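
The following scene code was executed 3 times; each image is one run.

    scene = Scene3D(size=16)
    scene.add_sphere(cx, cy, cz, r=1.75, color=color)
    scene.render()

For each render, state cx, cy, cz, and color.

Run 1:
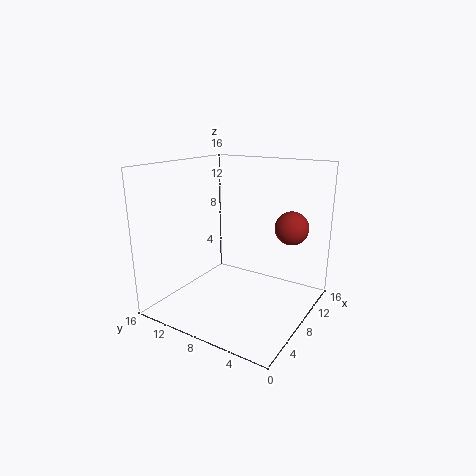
cx = 9.25
cy = 2.25
cz = 9.75
color = 'brown'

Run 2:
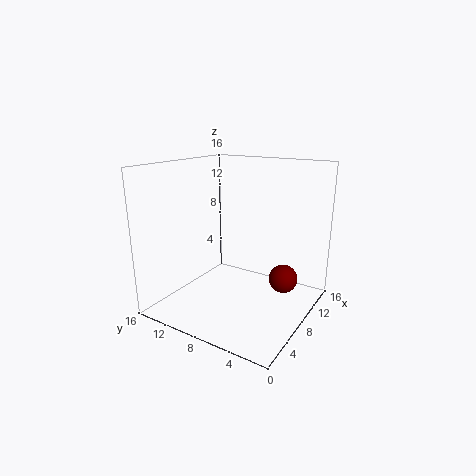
cx = 13
cy = 4.5
cz = 1.75
color = 'maroon'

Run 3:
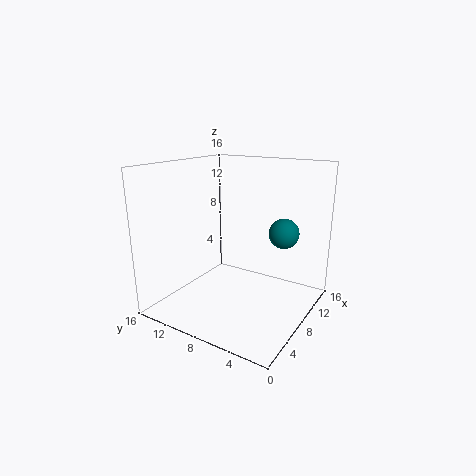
cx = 12
cy = 4.25
cz = 8
color = 'teal'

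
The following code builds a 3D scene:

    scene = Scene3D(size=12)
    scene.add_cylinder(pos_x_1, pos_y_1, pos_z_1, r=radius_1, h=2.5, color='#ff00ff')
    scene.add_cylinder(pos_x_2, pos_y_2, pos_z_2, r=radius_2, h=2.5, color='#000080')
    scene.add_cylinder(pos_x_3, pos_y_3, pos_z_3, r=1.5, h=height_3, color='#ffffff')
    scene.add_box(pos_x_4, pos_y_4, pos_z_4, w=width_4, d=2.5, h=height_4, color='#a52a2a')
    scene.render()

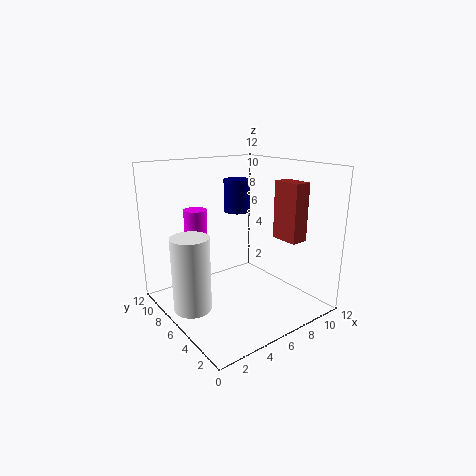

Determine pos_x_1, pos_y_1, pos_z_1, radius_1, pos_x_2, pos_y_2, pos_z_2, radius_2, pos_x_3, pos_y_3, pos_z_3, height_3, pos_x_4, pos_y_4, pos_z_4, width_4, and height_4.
pos_x_1 = 4; pos_y_1 = 9.5; pos_z_1 = 5.5; radius_1 = 1; pos_x_2 = 5.5; pos_y_2 = 5.5; pos_z_2 = 8.5; radius_2 = 1; pos_x_3 = 1.5; pos_y_3 = 6; pos_z_3 = 1; height_3 = 6; pos_x_4 = 9.5; pos_y_4 = 3; pos_z_4 = 5.5; width_4 = 1.5; height_4 = 5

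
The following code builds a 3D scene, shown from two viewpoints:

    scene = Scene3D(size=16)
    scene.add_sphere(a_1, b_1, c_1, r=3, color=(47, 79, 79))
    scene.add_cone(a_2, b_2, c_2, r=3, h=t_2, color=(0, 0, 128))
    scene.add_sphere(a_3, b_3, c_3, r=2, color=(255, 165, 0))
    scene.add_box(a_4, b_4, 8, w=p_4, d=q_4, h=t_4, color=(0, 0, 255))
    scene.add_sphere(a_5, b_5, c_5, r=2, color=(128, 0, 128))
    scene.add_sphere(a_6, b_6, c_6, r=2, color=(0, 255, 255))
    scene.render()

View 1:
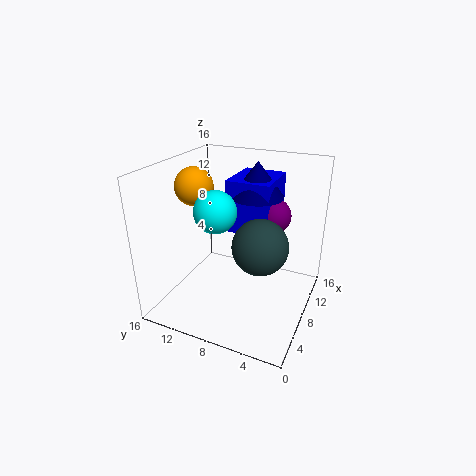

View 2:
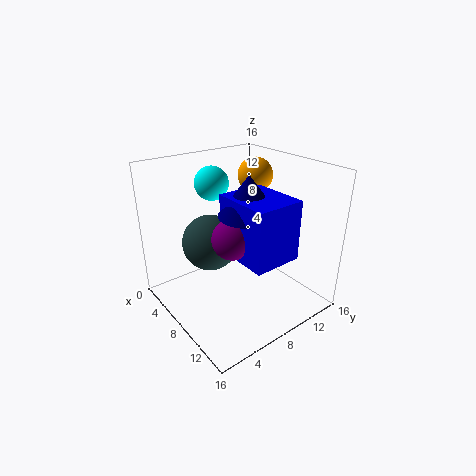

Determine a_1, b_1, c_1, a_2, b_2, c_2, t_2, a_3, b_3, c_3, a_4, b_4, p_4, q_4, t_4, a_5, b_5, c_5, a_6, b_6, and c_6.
a_1 = 7; b_1 = 5; c_1 = 8; a_2 = 11; b_2 = 7; c_2 = 12; t_2 = 4; a_3 = 6; b_3 = 12; c_3 = 14; a_4 = 9; b_4 = 5; p_4 = 6; q_4 = 5; t_4 = 6; a_5 = 11; b_5 = 5; c_5 = 10; a_6 = 3; b_6 = 8; c_6 = 13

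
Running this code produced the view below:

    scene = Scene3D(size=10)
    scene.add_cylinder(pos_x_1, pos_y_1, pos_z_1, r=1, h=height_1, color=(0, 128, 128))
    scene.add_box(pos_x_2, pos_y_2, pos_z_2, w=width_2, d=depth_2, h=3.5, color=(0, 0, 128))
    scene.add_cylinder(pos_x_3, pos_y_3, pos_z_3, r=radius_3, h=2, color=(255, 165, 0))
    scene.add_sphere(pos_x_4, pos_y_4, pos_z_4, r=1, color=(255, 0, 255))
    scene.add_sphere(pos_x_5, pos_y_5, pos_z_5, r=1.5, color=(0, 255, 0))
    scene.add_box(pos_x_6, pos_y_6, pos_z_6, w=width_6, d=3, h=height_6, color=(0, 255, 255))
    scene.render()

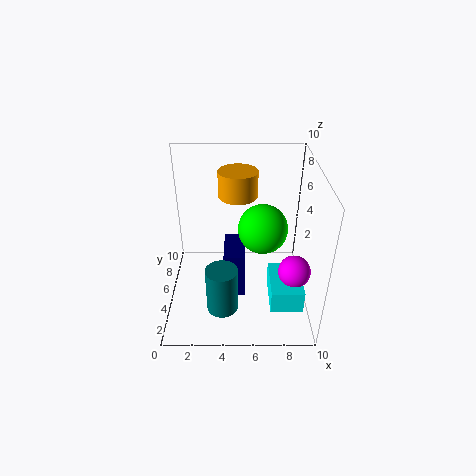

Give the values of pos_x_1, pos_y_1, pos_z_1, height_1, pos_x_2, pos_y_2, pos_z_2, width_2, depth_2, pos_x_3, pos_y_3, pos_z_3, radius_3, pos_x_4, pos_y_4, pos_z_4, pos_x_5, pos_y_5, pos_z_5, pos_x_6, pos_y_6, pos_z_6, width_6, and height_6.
pos_x_1 = 4
pos_y_1 = 1.5
pos_z_1 = 2
height_1 = 3
pos_x_2 = 4
pos_y_2 = 4
pos_z_2 = 0.5
width_2 = 1.5
depth_2 = 3
pos_x_3 = 5
pos_y_3 = 8.5
pos_z_3 = 6.5
radius_3 = 1.5
pos_x_4 = 8.5
pos_y_4 = 2
pos_z_4 = 4.5
pos_x_5 = 6.5
pos_y_5 = 3
pos_z_5 = 7
pos_x_6 = 7
pos_y_6 = 0.5
pos_z_6 = 2.5
width_6 = 2
height_6 = 1.5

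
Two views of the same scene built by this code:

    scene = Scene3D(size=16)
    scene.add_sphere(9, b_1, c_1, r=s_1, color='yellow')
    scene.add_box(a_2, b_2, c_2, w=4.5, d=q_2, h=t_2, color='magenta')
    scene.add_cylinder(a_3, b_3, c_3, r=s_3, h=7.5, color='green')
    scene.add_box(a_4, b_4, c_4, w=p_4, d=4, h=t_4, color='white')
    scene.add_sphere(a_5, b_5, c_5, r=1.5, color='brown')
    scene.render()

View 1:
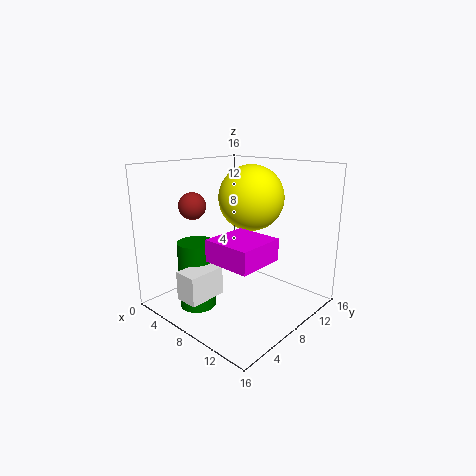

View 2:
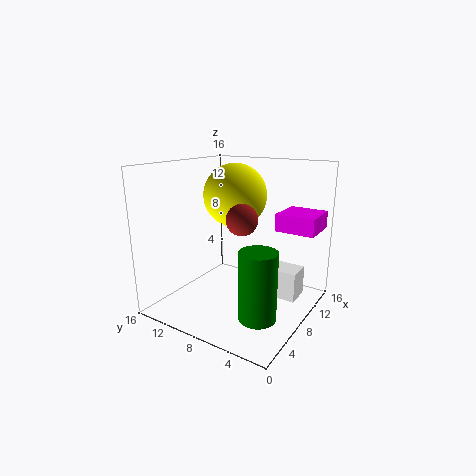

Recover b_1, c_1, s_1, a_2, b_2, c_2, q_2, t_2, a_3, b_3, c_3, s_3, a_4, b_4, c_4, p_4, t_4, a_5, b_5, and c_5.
b_1 = 9; c_1 = 12.5; s_1 = 3.5; a_2 = 11; b_2 = 0.5; c_2 = 8.5; q_2 = 4.5; t_2 = 2; a_3 = 5.5; b_3 = 4; c_3 = 0.5; s_3 = 2; a_4 = 6.5; b_4 = 0.5; c_4 = 3; p_4 = 2.5; t_4 = 3; a_5 = 4; b_5 = 5; c_5 = 11.5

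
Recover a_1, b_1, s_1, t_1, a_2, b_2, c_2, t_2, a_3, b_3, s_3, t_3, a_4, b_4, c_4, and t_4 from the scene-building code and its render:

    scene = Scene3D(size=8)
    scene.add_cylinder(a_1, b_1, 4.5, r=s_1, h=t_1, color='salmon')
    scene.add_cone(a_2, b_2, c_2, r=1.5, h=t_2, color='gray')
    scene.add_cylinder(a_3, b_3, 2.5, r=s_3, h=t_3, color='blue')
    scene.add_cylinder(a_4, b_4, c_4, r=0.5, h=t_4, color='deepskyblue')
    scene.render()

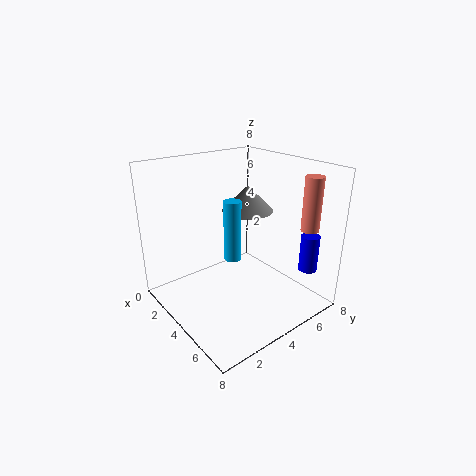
a_1 = 6.5
b_1 = 7
s_1 = 0.5
t_1 = 3
a_2 = 3
b_2 = 5.5
c_2 = 5
t_2 = 1.5
a_3 = 7
b_3 = 6.5
s_3 = 0.5
t_3 = 2
a_4 = 3.5
b_4 = 4
c_4 = 2.5
t_4 = 3.5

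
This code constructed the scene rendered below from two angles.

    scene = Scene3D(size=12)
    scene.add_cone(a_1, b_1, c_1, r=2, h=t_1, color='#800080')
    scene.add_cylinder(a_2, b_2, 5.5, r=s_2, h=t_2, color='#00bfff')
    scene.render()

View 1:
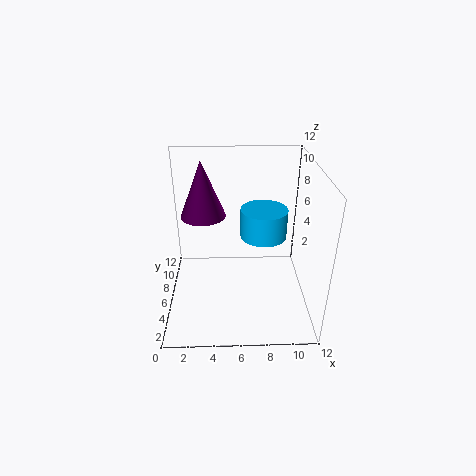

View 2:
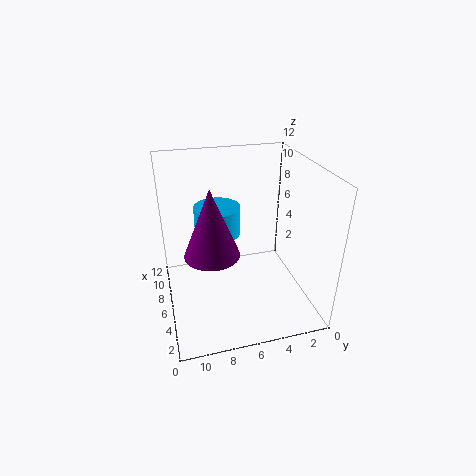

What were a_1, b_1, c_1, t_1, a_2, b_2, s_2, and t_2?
a_1 = 3
b_1 = 8.75
c_1 = 6.75
t_1 = 5
a_2 = 8.25
b_2 = 7.25
s_2 = 2
t_2 = 2.5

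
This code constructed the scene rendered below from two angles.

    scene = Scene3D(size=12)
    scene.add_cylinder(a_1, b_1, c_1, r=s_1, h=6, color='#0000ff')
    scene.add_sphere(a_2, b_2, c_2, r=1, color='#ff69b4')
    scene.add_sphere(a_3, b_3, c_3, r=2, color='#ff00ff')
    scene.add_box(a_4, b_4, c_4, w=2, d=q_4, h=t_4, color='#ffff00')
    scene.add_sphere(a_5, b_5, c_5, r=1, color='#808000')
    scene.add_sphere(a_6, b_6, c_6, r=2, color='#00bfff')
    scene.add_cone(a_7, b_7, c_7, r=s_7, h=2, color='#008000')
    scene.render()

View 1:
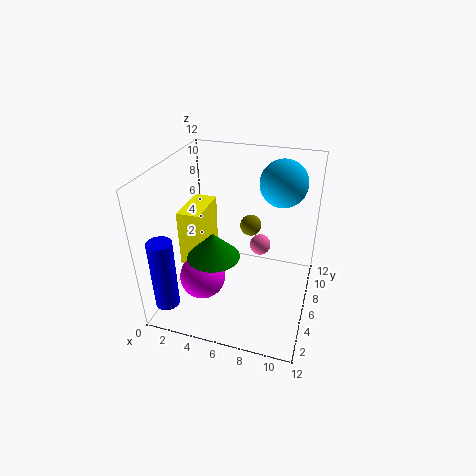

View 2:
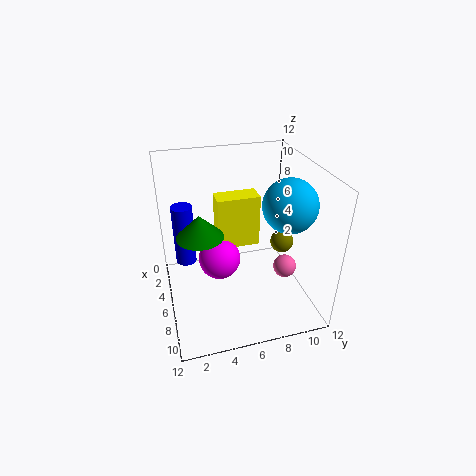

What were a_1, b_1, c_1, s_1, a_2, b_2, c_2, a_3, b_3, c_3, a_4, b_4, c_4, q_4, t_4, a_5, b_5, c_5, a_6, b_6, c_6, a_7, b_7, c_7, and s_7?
a_1 = 1, b_1 = 2, c_1 = 1, s_1 = 1, a_2 = 7, b_2 = 10, c_2 = 3, a_3 = 3, b_3 = 5, c_3 = 2, a_4 = 1, b_4 = 5, c_4 = 3, q_4 = 4, t_4 = 5, a_5 = 6, b_5 = 10, c_5 = 5, a_6 = 9, b_6 = 9, c_6 = 10, a_7 = 5, b_7 = 3, c_7 = 6, s_7 = 2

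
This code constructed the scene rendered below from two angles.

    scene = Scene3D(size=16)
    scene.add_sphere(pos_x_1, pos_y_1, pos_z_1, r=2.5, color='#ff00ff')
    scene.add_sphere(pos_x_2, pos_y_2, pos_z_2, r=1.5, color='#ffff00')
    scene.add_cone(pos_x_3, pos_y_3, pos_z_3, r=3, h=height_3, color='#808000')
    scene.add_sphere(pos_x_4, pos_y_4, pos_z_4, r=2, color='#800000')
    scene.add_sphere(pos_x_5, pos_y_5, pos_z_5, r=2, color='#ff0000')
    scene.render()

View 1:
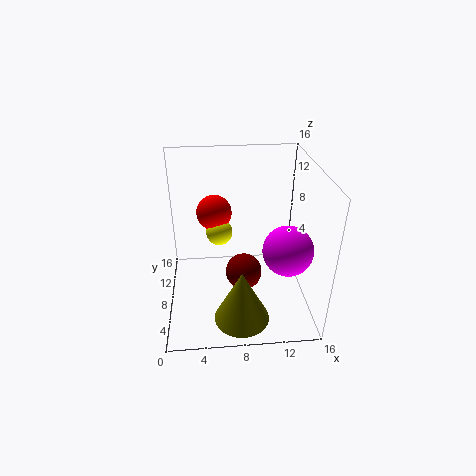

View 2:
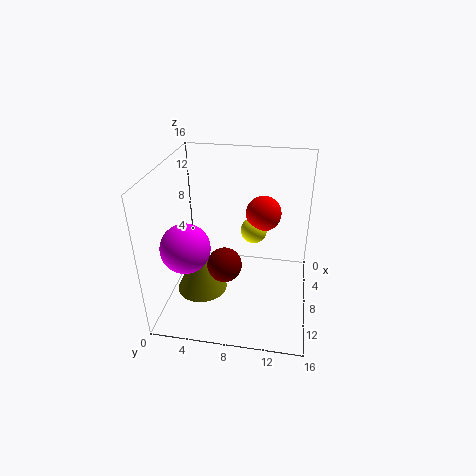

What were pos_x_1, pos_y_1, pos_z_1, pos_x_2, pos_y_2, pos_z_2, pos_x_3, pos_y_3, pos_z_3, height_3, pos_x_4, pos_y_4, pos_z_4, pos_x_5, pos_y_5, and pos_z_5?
pos_x_1 = 12.5, pos_y_1 = 3.5, pos_z_1 = 9, pos_x_2 = 6, pos_y_2 = 9.5, pos_z_2 = 8, pos_x_3 = 8, pos_y_3 = 3.5, pos_z_3 = 0.5, height_3 = 6, pos_x_4 = 8.5, pos_y_4 = 6.5, pos_z_4 = 4.5, pos_x_5 = 5.5, pos_y_5 = 10.5, pos_z_5 = 10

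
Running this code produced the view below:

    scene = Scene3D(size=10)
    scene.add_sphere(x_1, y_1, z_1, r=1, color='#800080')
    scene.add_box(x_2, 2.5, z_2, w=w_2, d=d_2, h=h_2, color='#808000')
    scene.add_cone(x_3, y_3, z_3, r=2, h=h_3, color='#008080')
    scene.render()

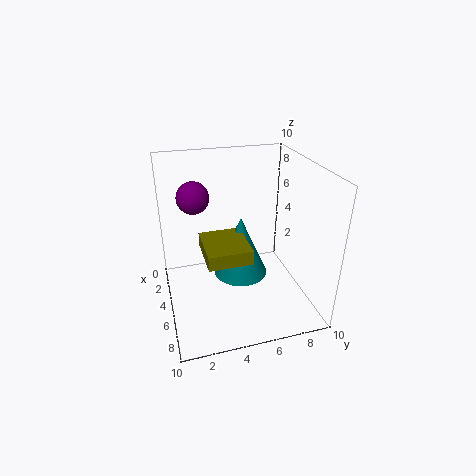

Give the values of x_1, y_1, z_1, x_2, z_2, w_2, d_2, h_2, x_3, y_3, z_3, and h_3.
x_1 = 5.5, y_1 = 2, z_1 = 8.5, x_2 = 3.5, z_2 = 4, w_2 = 3.5, d_2 = 3, h_2 = 1, x_3 = 4, y_3 = 5.5, z_3 = 1.5, h_3 = 4.5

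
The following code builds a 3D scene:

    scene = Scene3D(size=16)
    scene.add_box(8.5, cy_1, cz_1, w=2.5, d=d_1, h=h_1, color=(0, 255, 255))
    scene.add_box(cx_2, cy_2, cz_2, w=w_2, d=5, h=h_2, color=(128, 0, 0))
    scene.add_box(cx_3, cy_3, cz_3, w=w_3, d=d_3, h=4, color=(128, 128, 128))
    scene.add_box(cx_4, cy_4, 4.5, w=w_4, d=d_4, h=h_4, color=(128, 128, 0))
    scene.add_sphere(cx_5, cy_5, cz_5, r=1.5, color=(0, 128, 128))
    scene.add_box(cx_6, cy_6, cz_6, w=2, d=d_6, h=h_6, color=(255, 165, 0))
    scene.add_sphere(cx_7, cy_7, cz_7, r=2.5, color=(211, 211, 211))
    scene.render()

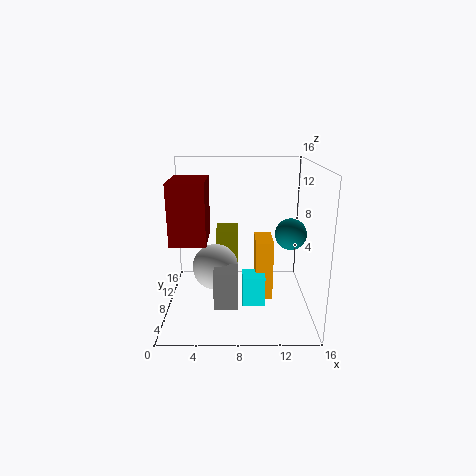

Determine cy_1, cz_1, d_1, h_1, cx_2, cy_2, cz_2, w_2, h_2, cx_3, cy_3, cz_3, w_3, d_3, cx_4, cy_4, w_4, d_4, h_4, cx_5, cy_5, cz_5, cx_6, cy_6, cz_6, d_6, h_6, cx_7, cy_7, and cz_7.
cy_1 = 6
cz_1 = 0.5
d_1 = 2.5
h_1 = 3.5
cx_2 = 1.5
cy_2 = 2.5
cz_2 = 9
w_2 = 3.5
h_2 = 6
cx_3 = 5.5
cy_3 = 3
cz_3 = 2
w_3 = 2.5
d_3 = 2.5
cx_4 = 5.5
cy_4 = 8.5
w_4 = 2.5
d_4 = 3.5
h_4 = 4
cx_5 = 13
cy_5 = 3.5
cz_5 = 10
cx_6 = 10
cy_6 = 7.5
cz_6 = 0.5
d_6 = 4
h_6 = 7
cx_7 = 5.5
cy_7 = 7
cz_7 = 5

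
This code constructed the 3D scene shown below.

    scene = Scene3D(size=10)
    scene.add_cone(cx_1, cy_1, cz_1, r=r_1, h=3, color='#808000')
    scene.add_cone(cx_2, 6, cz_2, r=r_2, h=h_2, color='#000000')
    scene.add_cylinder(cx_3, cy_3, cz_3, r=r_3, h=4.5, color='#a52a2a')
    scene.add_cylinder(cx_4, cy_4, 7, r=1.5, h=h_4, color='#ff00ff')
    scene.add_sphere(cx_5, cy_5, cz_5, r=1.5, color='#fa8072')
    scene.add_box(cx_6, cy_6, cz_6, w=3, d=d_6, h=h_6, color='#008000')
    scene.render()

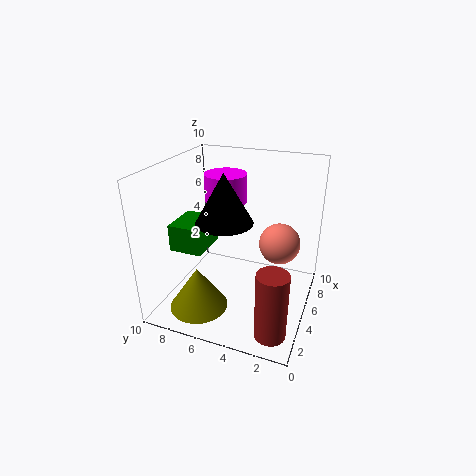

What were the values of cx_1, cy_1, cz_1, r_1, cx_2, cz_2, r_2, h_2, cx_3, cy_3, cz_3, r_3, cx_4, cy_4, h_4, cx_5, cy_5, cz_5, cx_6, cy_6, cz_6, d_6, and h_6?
cx_1 = 2.5; cy_1 = 7; cz_1 = 0.5; r_1 = 2; cx_2 = 5; cz_2 = 6; r_2 = 2; h_2 = 3.5; cx_3 = 1.5; cy_3 = 1.5; cz_3 = 0.5; r_3 = 1; cx_4 = 6.5; cy_4 = 6.5; h_4 = 2; cx_5 = 7; cy_5 = 2.5; cz_5 = 4; cx_6 = 4; cy_6 = 7.5; cz_6 = 3.5; d_6 = 2.5; h_6 = 2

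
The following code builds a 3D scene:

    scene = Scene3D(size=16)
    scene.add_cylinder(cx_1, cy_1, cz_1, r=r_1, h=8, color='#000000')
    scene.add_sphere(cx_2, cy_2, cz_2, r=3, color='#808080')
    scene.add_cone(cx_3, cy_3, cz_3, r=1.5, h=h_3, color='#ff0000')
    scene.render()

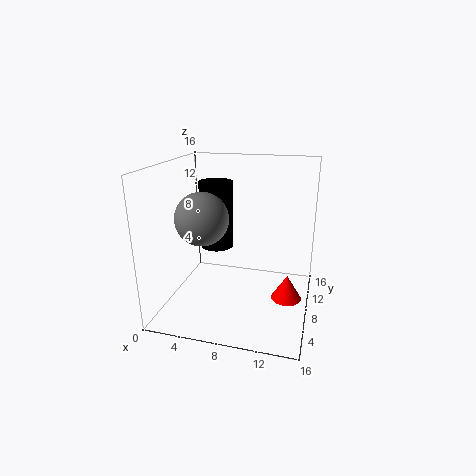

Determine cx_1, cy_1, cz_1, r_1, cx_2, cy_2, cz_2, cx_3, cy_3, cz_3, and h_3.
cx_1 = 4.5; cy_1 = 11; cz_1 = 5.5; r_1 = 2; cx_2 = 4; cy_2 = 7.5; cz_2 = 10; cx_3 = 14; cy_3 = 4.5; cz_3 = 3.5; h_3 = 2.5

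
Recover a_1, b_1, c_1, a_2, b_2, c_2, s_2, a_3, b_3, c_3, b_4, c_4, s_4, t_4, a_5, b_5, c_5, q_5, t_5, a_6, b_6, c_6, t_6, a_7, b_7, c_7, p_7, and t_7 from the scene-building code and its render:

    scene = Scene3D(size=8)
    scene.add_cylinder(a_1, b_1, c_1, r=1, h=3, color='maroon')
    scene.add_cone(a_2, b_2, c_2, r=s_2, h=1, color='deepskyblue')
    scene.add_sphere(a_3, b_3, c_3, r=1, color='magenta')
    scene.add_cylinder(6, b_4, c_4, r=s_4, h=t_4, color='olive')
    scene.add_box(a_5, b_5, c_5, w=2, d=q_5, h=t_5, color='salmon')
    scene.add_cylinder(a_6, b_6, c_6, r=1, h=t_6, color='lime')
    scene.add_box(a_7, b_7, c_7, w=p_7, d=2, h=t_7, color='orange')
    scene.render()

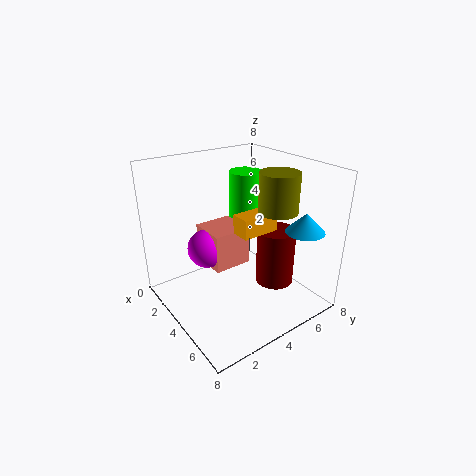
a_1 = 6
b_1 = 5
c_1 = 2
a_2 = 7
b_2 = 6
c_2 = 5
s_2 = 1
a_3 = 4
b_3 = 2
c_3 = 4
b_4 = 5
c_4 = 6
s_4 = 1
t_4 = 2
a_5 = 3
b_5 = 2
c_5 = 3
q_5 = 2
t_5 = 2
a_6 = 2
b_6 = 6
c_6 = 4
t_6 = 3
a_7 = 5
b_7 = 3
c_7 = 5
p_7 = 1
t_7 = 1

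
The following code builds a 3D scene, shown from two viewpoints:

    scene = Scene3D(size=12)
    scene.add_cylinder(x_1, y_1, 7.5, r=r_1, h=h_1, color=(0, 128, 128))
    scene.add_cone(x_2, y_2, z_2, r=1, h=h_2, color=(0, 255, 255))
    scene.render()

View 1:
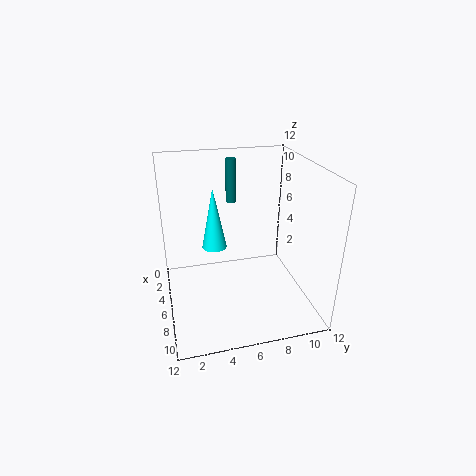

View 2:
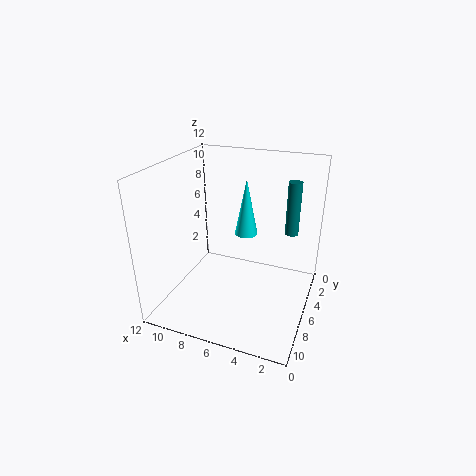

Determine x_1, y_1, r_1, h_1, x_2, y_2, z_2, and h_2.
x_1 = 1.5; y_1 = 6.5; r_1 = 0.5; h_1 = 4; x_2 = 6; y_2 = 4; z_2 = 5.5; h_2 = 5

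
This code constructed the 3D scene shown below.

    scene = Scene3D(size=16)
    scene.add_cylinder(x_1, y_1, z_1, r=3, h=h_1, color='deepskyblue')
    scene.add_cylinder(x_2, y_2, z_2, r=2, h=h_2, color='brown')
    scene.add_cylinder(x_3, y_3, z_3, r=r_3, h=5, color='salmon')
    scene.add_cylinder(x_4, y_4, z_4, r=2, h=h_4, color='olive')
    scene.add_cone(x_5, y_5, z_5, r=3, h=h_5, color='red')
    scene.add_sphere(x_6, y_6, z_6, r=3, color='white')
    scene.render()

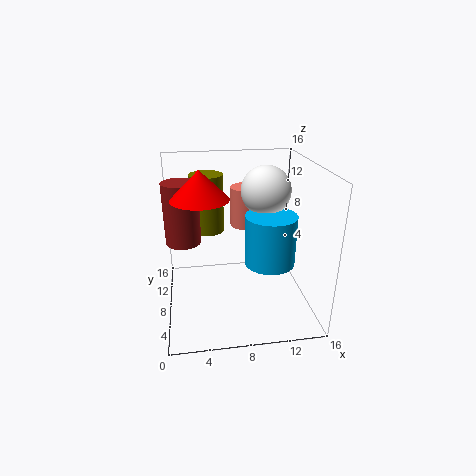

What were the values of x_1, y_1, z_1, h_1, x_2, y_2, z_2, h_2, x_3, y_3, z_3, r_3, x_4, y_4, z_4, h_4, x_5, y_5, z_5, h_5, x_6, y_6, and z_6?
x_1 = 12
y_1 = 9
z_1 = 4
h_1 = 6
x_2 = 2
y_2 = 10
z_2 = 7
h_2 = 7
x_3 = 10
y_3 = 14
z_3 = 7
r_3 = 2
x_4 = 5
y_4 = 13
z_4 = 7
h_4 = 7
x_5 = 4
y_5 = 7
z_5 = 13
h_5 = 3
x_6 = 12
y_6 = 12
z_6 = 12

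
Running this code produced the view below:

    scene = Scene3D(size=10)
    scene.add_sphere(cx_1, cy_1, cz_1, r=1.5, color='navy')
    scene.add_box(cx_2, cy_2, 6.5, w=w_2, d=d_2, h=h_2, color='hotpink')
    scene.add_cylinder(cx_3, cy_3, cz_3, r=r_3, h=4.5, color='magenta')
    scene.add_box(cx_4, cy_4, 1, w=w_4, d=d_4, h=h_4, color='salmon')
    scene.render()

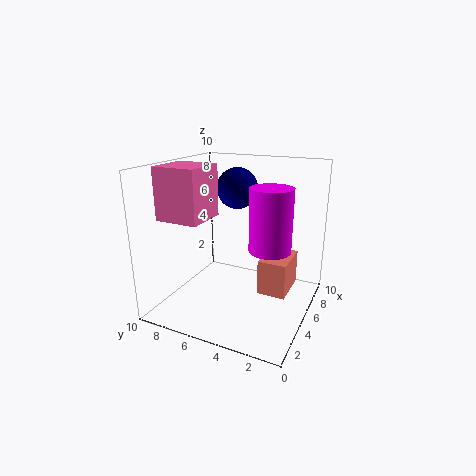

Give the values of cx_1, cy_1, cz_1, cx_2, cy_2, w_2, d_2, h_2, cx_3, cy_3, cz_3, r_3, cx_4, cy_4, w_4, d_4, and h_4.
cx_1 = 7
cy_1 = 6
cz_1 = 8
cx_2 = 2
cy_2 = 6.5
w_2 = 3
d_2 = 3
h_2 = 3.5
cx_3 = 6
cy_3 = 3
cz_3 = 4
r_3 = 1.5
cx_4 = 5
cy_4 = 1.5
w_4 = 3
d_4 = 2
h_4 = 2.5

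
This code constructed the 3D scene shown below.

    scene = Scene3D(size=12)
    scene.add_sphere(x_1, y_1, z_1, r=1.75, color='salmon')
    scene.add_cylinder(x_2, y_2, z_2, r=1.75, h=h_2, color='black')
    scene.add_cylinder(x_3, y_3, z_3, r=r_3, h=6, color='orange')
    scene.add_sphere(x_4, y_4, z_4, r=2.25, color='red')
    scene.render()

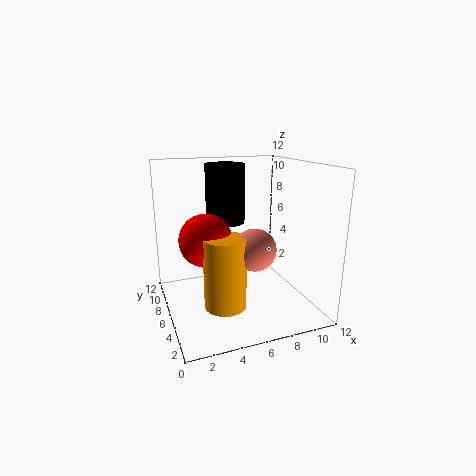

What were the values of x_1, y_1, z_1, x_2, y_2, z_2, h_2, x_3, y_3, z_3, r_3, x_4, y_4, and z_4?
x_1 = 7
y_1 = 4.75
z_1 = 5.25
x_2 = 6
y_2 = 9.25
z_2 = 6.5
h_2 = 5.25
x_3 = 4.5
y_3 = 5
z_3 = 0.5
r_3 = 1.75
x_4 = 3.5
y_4 = 7
z_4 = 5.75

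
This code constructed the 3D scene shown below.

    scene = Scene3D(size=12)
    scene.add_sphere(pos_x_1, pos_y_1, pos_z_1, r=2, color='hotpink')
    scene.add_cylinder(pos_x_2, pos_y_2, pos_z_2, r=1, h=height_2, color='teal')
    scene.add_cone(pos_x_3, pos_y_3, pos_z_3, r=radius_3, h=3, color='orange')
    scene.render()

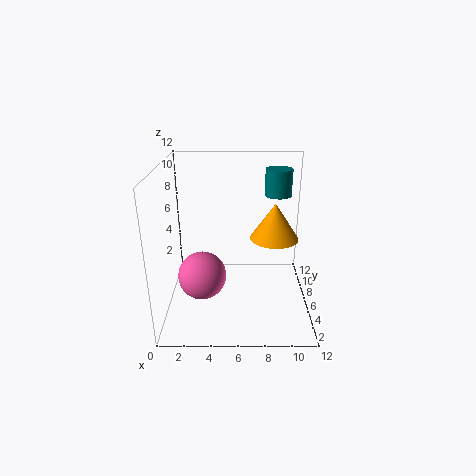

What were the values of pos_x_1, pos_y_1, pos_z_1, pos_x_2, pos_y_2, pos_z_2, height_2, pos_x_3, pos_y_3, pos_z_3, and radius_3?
pos_x_1 = 3, pos_y_1 = 5, pos_z_1 = 3, pos_x_2 = 9, pos_y_2 = 5, pos_z_2 = 10, height_2 = 2, pos_x_3 = 9, pos_y_3 = 6, pos_z_3 = 6, radius_3 = 2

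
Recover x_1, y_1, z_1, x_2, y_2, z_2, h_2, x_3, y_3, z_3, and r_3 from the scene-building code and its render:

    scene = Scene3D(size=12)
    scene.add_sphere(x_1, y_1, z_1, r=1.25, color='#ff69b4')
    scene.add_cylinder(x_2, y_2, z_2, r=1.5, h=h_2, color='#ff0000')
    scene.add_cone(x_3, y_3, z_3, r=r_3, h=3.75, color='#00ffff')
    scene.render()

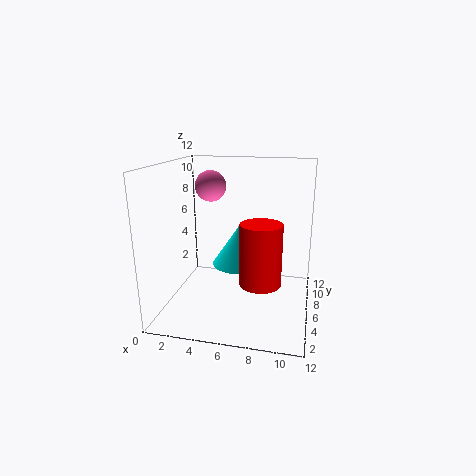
x_1 = 3.75, y_1 = 6, z_1 = 10.25, x_2 = 8.5, y_2 = 2.25, z_2 = 4, h_2 = 4.5, x_3 = 5.5, y_3 = 8.75, z_3 = 2.5, r_3 = 2.5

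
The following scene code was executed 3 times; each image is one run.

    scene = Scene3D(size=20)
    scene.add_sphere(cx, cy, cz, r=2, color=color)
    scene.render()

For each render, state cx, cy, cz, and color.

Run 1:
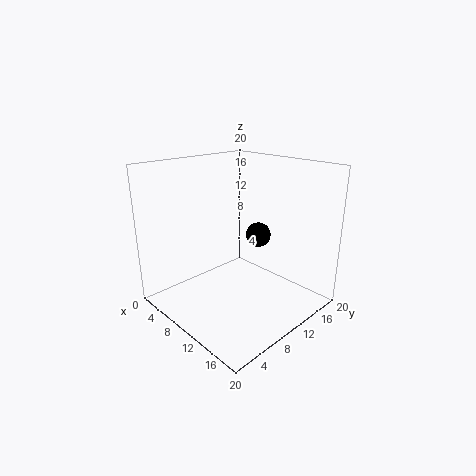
cx = 7, cy = 17.5, cz = 7.5, color = 'black'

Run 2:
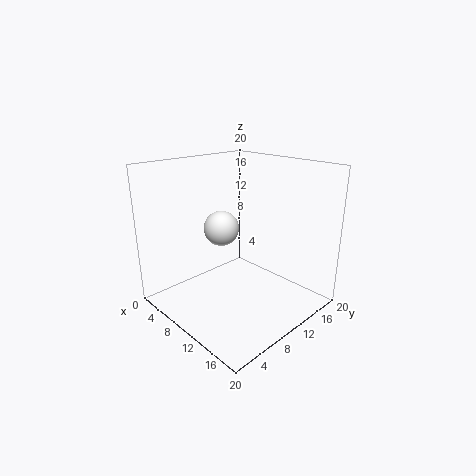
cx = 13.5, cy = 4, cz = 14, color = 'white'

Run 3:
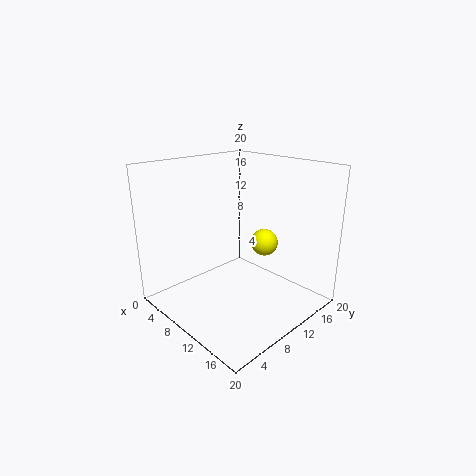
cx = 10.5, cy = 15, cz = 8, color = 'yellow'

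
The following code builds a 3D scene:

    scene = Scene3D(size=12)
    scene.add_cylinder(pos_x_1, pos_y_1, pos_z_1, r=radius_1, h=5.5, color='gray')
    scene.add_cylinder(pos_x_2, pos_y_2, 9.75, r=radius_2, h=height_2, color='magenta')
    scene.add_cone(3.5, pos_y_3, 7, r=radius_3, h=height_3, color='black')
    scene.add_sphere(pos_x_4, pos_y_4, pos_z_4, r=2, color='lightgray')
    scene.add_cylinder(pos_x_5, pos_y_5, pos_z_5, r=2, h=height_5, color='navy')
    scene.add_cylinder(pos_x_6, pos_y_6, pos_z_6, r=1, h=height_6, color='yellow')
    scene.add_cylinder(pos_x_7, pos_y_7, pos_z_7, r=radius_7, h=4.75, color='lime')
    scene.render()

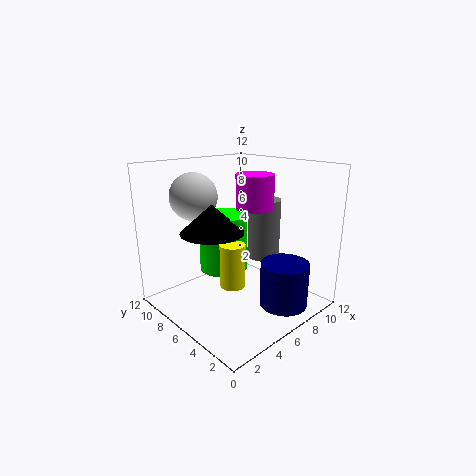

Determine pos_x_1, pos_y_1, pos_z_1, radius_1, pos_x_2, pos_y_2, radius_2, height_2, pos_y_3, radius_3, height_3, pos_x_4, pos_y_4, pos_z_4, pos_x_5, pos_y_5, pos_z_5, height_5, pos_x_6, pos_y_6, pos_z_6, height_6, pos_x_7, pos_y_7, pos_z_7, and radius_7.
pos_x_1 = 10, pos_y_1 = 6.75, pos_z_1 = 3, radius_1 = 1.5, pos_x_2 = 3.75, pos_y_2 = 2, radius_2 = 1.25, height_2 = 2.25, pos_y_3 = 6.25, radius_3 = 2.5, height_3 = 2.25, pos_x_4 = 4, pos_y_4 = 9.25, pos_z_4 = 9.25, pos_x_5 = 8, pos_y_5 = 2.5, pos_z_5 = 0.5, height_5 = 3.75, pos_x_6 = 4.25, pos_y_6 = 4.75, pos_z_6 = 2.75, height_6 = 3.5, pos_x_7 = 5.25, pos_y_7 = 7, pos_z_7 = 3.25, radius_7 = 2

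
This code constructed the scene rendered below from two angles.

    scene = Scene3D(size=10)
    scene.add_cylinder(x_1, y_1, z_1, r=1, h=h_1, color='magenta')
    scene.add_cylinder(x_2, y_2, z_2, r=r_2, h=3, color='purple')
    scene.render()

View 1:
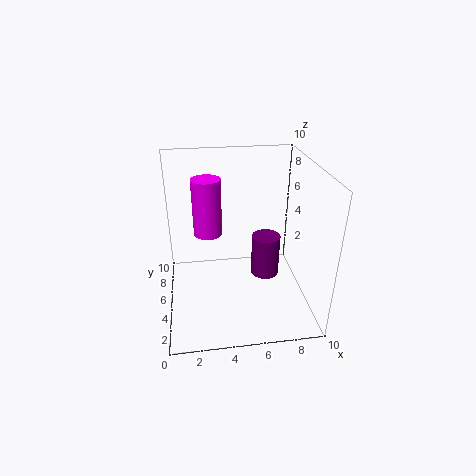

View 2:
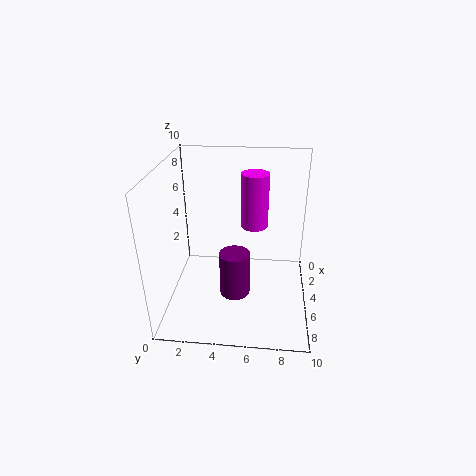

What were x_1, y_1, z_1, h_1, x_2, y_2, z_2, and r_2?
x_1 = 3, y_1 = 6, z_1 = 5, h_1 = 4, x_2 = 7, y_2 = 5, z_2 = 2, r_2 = 1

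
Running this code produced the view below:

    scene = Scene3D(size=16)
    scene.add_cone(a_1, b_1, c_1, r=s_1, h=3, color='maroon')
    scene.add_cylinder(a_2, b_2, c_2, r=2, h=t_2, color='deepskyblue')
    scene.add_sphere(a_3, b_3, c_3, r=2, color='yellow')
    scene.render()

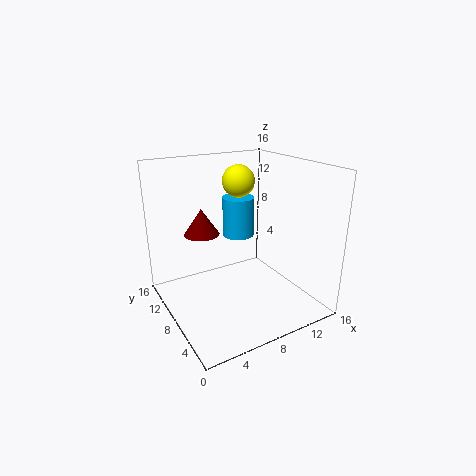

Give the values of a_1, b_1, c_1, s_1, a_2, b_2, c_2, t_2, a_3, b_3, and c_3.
a_1 = 5; b_1 = 11; c_1 = 8; s_1 = 2; a_2 = 11; b_2 = 13; c_2 = 6; t_2 = 5; a_3 = 11; b_3 = 13; c_3 = 13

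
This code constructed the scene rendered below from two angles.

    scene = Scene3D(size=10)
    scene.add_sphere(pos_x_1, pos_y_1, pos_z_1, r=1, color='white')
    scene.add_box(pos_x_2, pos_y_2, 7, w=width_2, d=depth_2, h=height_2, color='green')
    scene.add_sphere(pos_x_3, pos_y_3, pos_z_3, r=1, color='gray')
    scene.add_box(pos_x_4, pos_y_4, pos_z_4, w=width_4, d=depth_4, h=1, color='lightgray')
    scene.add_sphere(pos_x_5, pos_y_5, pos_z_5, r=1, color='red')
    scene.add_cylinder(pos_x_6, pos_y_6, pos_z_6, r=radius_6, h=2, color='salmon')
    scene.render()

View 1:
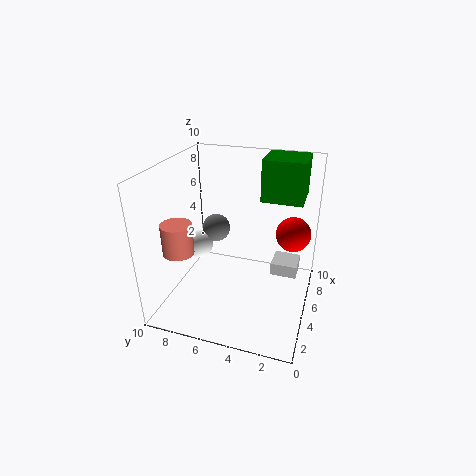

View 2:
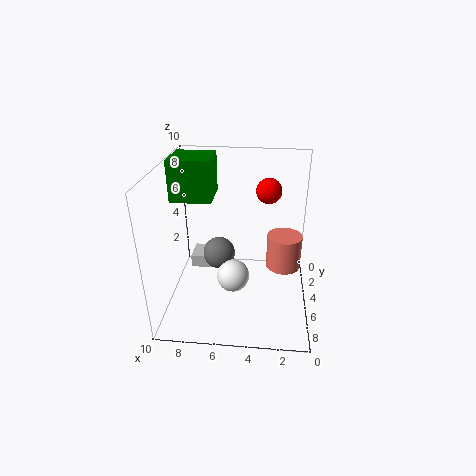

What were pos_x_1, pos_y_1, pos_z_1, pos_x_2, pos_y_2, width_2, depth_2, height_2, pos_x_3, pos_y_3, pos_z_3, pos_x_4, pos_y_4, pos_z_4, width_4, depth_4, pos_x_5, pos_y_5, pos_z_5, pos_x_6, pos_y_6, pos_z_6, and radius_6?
pos_x_1 = 5; pos_y_1 = 8; pos_z_1 = 4; pos_x_2 = 7; pos_y_2 = 1; width_2 = 3; depth_2 = 3; height_2 = 3; pos_x_3 = 6; pos_y_3 = 7; pos_z_3 = 5; pos_x_4 = 7; pos_y_4 = 1; pos_z_4 = 1; width_4 = 2; depth_4 = 2; pos_x_5 = 3; pos_y_5 = 1; pos_z_5 = 7; pos_x_6 = 2; pos_y_6 = 8; pos_z_6 = 5; radius_6 = 1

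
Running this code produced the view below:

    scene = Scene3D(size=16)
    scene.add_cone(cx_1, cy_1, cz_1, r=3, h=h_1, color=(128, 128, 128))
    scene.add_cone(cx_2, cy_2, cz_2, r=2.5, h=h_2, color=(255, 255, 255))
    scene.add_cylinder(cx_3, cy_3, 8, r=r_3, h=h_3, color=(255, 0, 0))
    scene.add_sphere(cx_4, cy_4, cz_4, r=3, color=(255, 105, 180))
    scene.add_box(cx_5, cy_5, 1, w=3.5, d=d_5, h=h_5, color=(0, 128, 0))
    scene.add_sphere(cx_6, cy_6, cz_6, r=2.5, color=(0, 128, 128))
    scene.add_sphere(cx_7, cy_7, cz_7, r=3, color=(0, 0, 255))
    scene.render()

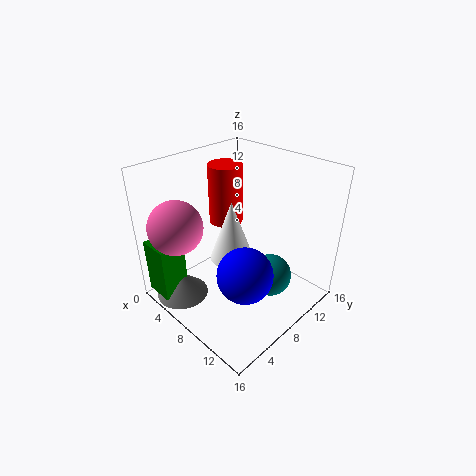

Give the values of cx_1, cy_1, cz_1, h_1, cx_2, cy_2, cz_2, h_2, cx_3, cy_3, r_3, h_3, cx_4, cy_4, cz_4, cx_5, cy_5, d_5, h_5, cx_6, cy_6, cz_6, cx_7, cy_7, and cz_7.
cx_1 = 3.5
cy_1 = 3
cz_1 = 0.5
h_1 = 3
cx_2 = 7
cy_2 = 8
cz_2 = 5
h_2 = 7
cx_3 = 4
cy_3 = 10
r_3 = 2
h_3 = 7
cx_4 = 3.5
cy_4 = 3
cz_4 = 9.5
cx_5 = 0.5
cy_5 = 0.5
d_5 = 3
h_5 = 6.5
cx_6 = 10.5
cy_6 = 11
cz_6 = 2.5
cx_7 = 11
cy_7 = 6
cz_7 = 5.5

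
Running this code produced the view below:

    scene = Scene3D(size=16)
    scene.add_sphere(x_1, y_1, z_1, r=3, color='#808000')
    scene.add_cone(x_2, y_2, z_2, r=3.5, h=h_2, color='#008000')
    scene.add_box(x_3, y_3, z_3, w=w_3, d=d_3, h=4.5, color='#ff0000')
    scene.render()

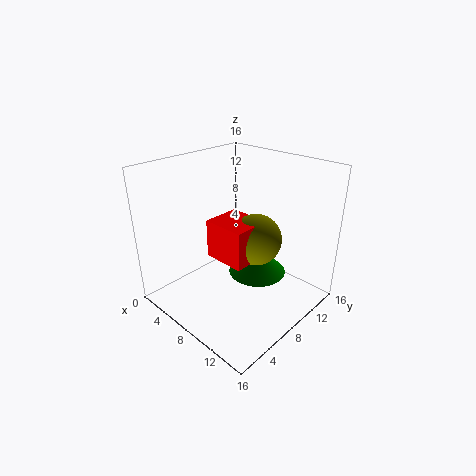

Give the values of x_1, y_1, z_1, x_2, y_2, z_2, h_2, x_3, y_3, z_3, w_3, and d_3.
x_1 = 8.5, y_1 = 10.5, z_1 = 7, x_2 = 8, y_2 = 11.5, z_2 = 2, h_2 = 3, x_3 = 4.5, y_3 = 6.5, z_3 = 5, w_3 = 5, d_3 = 4.5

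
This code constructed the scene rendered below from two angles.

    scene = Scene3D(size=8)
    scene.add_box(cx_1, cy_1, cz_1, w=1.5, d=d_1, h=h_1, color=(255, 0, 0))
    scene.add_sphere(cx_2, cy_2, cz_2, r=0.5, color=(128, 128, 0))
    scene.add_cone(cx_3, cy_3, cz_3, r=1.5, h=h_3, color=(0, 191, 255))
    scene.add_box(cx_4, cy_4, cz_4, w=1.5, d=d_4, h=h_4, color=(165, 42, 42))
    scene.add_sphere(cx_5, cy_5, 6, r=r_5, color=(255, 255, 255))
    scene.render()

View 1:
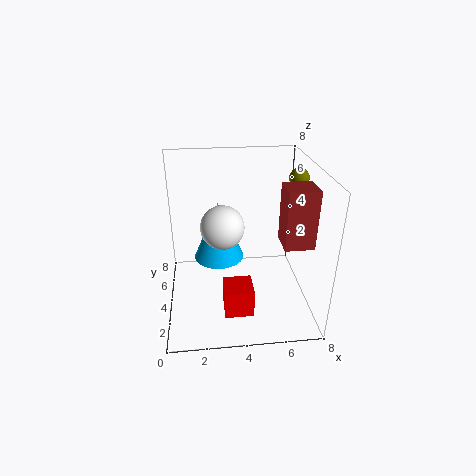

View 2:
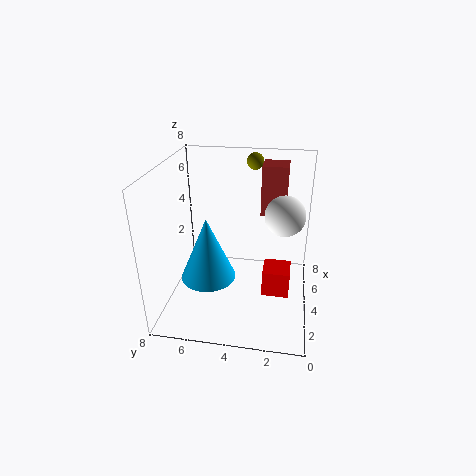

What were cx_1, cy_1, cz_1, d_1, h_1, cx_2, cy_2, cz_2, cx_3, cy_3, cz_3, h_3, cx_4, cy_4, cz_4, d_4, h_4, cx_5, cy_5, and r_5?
cx_1 = 3
cy_1 = 1
cz_1 = 1
d_1 = 1.5
h_1 = 1.5
cx_2 = 7
cy_2 = 3.5
cz_2 = 7.5
cx_3 = 3
cy_3 = 5.5
cz_3 = 2
h_3 = 3.5
cx_4 = 6
cy_4 = 1.5
cz_4 = 4.5
d_4 = 1.5
h_4 = 3
cx_5 = 3
cy_5 = 1.5
r_5 = 1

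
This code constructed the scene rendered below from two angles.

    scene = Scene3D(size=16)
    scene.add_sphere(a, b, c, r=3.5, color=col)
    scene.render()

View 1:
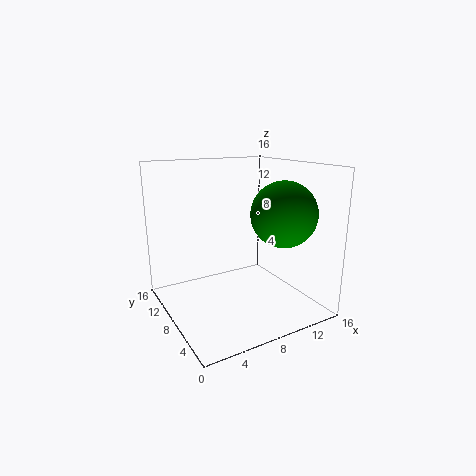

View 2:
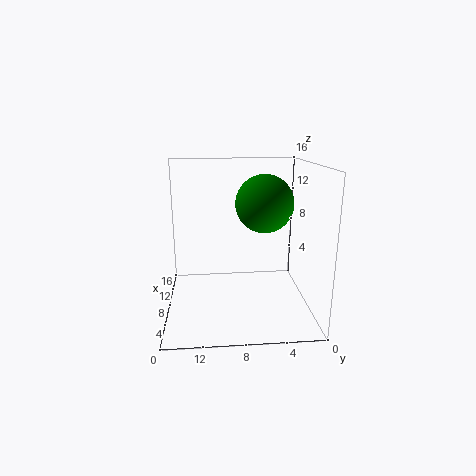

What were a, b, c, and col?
a = 11.5
b = 4.5
c = 11
col = 'green'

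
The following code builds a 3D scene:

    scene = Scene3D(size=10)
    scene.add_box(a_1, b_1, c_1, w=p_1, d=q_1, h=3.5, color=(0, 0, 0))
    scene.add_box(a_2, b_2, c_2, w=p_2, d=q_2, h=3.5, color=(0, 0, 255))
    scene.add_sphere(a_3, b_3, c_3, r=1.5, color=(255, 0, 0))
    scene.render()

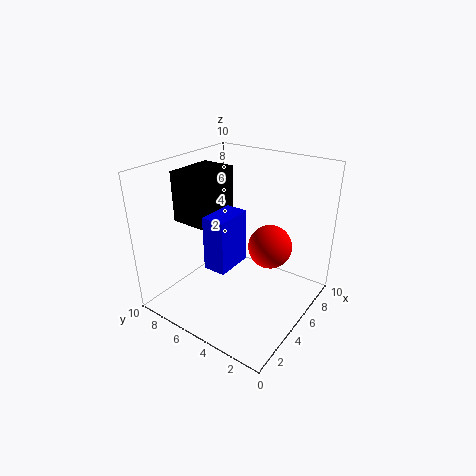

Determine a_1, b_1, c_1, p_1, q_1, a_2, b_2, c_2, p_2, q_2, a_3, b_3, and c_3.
a_1 = 3
b_1 = 6.5
c_1 = 6
p_1 = 3.5
q_1 = 2.5
a_2 = 2
b_2 = 4
c_2 = 4
p_2 = 2.5
q_2 = 1.5
a_3 = 6
b_3 = 3
c_3 = 4.5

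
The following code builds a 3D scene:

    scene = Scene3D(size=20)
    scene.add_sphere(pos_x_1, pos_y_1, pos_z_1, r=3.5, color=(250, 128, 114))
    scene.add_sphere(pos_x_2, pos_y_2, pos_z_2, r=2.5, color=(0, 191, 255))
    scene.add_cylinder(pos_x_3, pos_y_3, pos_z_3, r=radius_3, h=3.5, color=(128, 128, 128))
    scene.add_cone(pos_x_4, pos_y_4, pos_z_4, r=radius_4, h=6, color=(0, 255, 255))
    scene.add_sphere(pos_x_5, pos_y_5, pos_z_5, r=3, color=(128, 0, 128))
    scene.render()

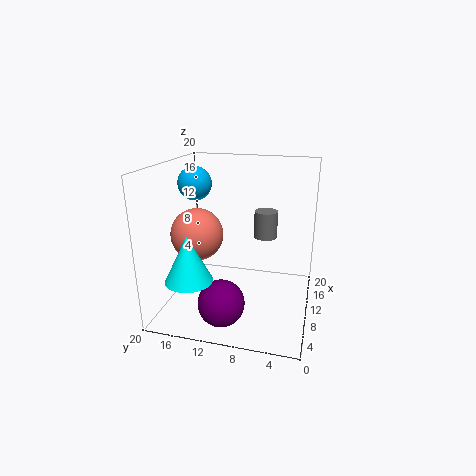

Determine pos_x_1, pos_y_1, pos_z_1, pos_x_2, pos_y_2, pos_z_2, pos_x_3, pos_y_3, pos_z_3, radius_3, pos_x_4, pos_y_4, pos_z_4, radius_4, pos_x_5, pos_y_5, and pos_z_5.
pos_x_1 = 7.5
pos_y_1 = 15
pos_z_1 = 11
pos_x_2 = 13.5
pos_y_2 = 17.5
pos_z_2 = 16.5
pos_x_3 = 9
pos_y_3 = 6
pos_z_3 = 11
radius_3 = 1.5
pos_x_4 = 3
pos_y_4 = 14.5
pos_z_4 = 6.5
radius_4 = 3
pos_x_5 = 3.5
pos_y_5 = 10.5
pos_z_5 = 3.5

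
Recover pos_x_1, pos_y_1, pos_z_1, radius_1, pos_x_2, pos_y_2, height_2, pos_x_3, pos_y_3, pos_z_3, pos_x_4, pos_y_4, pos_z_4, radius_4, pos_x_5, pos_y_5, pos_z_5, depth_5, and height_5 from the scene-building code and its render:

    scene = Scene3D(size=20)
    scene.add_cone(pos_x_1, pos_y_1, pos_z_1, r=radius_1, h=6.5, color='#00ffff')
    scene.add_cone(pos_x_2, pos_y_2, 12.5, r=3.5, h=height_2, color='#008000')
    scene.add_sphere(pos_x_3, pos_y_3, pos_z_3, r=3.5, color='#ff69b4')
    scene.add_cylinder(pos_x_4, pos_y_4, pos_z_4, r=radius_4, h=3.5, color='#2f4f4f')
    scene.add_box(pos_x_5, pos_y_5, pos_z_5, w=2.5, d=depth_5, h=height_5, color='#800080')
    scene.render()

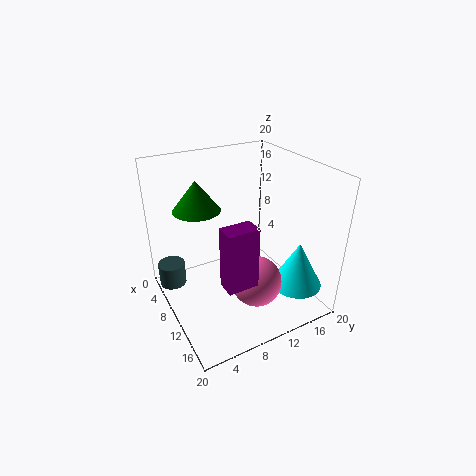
pos_x_1 = 15.5, pos_y_1 = 16.5, pos_z_1 = 3.5, radius_1 = 3.5, pos_x_2 = 4, pos_y_2 = 6.5, height_2 = 4.5, pos_x_3 = 13.5, pos_y_3 = 11, pos_z_3 = 4.5, pos_x_4 = 3.5, pos_y_4 = 2, pos_z_4 = 1, radius_4 = 2, pos_x_5 = 14.5, pos_y_5 = 5, pos_z_5 = 7, depth_5 = 4, height_5 = 8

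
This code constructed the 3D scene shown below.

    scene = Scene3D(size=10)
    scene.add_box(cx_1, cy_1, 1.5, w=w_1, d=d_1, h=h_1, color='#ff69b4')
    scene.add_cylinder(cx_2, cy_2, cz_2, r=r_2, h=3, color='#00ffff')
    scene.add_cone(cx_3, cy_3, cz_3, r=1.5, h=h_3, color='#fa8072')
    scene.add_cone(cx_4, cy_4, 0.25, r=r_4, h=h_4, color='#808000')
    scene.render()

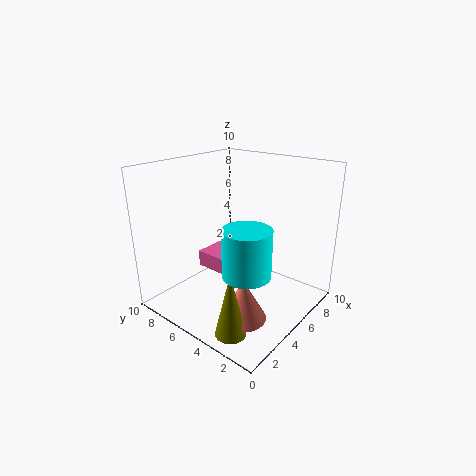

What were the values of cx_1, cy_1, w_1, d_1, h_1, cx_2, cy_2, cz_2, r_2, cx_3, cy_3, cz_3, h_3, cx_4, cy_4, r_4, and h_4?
cx_1 = 5
cy_1 = 5.75
w_1 = 2.5
d_1 = 3.25
h_1 = 1.25
cx_2 = 2.75
cy_2 = 2.5
cz_2 = 4
r_2 = 1.5
cx_3 = 2.75
cy_3 = 2.75
cz_3 = 0.75
h_3 = 2.75
cx_4 = 1.5
cy_4 = 2.75
r_4 = 1
h_4 = 4.25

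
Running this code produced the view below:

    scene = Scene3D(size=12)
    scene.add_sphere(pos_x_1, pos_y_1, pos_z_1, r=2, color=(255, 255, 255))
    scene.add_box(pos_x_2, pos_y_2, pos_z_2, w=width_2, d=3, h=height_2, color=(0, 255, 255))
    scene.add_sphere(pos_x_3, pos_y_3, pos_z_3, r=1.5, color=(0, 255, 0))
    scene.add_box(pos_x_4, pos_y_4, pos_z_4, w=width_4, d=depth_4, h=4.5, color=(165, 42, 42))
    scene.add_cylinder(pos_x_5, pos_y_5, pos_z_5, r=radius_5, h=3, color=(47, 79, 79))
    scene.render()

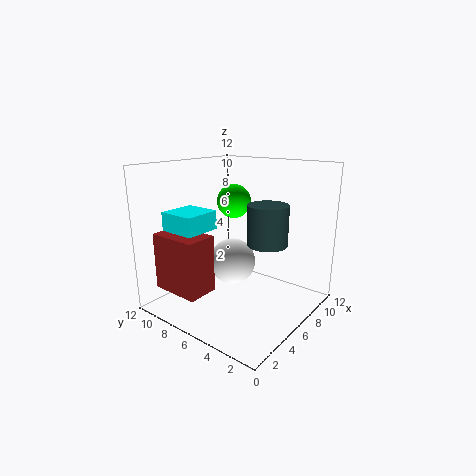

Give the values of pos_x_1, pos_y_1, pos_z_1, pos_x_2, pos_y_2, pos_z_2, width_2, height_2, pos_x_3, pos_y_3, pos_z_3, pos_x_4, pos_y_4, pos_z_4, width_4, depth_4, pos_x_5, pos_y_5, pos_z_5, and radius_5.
pos_x_1 = 6.5; pos_y_1 = 7; pos_z_1 = 3.5; pos_x_2 = 1.5; pos_y_2 = 7; pos_z_2 = 7; width_2 = 3; height_2 = 1.5; pos_x_3 = 8; pos_y_3 = 8; pos_z_3 = 8.5; pos_x_4 = 0.5; pos_y_4 = 6; pos_z_4 = 2.5; width_4 = 2.5; depth_4 = 4; pos_x_5 = 5; pos_y_5 = 2.5; pos_z_5 = 6.5; radius_5 = 1.5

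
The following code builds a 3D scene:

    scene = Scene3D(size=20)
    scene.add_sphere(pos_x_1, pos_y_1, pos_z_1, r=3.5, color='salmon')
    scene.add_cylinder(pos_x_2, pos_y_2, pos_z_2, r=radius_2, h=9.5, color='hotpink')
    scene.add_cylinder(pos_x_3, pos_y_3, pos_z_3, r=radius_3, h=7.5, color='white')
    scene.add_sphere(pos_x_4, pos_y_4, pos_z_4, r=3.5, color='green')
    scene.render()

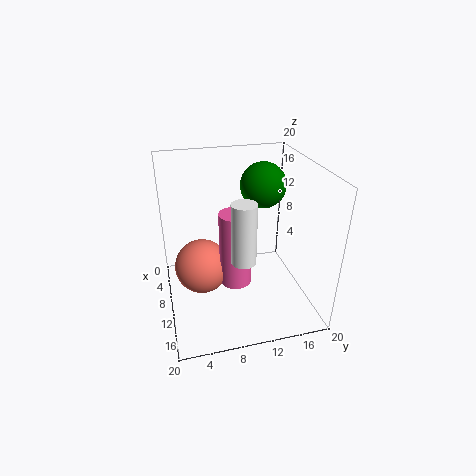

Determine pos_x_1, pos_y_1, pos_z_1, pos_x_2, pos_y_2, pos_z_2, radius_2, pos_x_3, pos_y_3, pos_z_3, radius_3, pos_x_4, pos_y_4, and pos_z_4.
pos_x_1 = 12.5; pos_y_1 = 4.5; pos_z_1 = 8; pos_x_2 = 14.5; pos_y_2 = 8.5; pos_z_2 = 6.5; radius_2 = 2; pos_x_3 = 16.5; pos_y_3 = 9; pos_z_3 = 10.5; radius_3 = 1.5; pos_x_4 = 4; pos_y_4 = 15.5; pos_z_4 = 15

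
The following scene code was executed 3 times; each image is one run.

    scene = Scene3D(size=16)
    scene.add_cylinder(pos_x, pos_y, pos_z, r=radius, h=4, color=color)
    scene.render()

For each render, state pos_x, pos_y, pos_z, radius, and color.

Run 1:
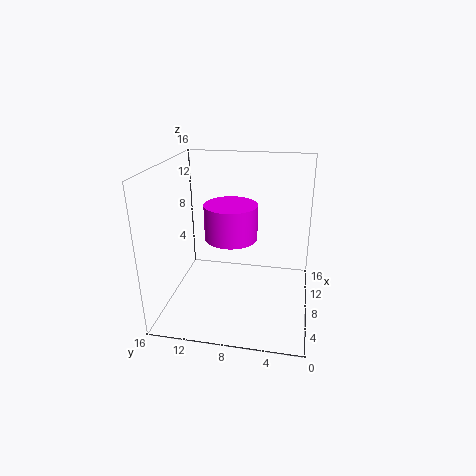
pos_x = 9, pos_y = 9, pos_z = 7.5, radius = 3, color = 'magenta'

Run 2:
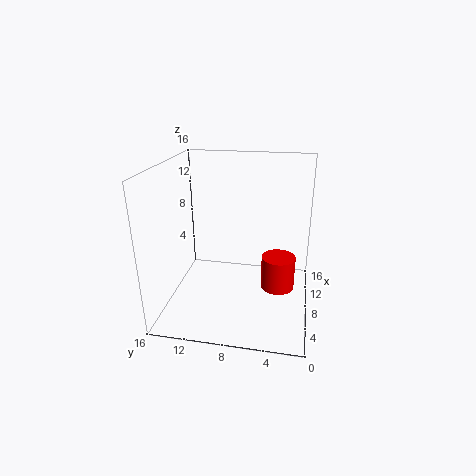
pos_x = 10, pos_y = 3.5, pos_z = 1, radius = 2, color = 'red'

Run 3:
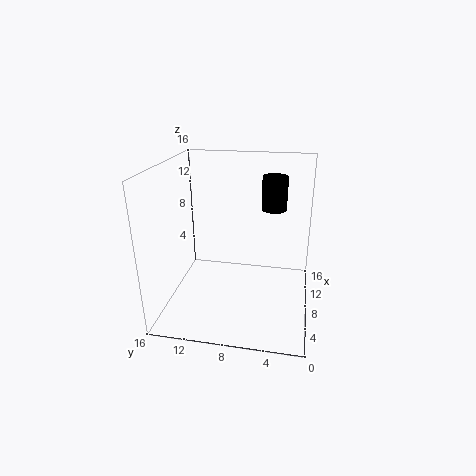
pos_x = 12.5, pos_y = 4.5, pos_z = 10, radius = 1.5, color = 'black'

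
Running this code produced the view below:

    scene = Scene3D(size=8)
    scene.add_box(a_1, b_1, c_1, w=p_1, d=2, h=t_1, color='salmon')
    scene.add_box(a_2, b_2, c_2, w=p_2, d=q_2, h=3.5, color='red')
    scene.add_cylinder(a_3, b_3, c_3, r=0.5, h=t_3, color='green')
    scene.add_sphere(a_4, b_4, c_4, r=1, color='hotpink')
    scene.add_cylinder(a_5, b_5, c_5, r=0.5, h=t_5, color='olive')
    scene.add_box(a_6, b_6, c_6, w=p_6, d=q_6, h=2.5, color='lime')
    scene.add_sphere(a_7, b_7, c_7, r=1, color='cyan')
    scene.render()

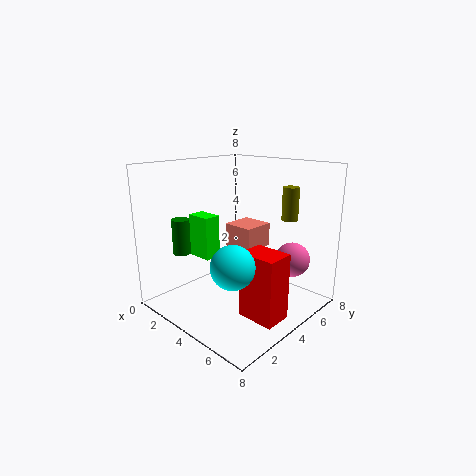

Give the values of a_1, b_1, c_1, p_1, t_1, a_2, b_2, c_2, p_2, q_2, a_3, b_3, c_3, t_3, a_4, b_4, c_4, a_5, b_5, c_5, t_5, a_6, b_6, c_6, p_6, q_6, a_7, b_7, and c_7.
a_1 = 1.5
b_1 = 5.5
c_1 = 2.5
p_1 = 2
t_1 = 1.5
a_2 = 5.5
b_2 = 2.5
c_2 = 0.5
p_2 = 2
q_2 = 1.5
a_3 = 1.5
b_3 = 2
c_3 = 3
t_3 = 2
a_4 = 6
b_4 = 6.5
c_4 = 2.5
a_5 = 5
b_5 = 7.5
c_5 = 4.5
t_5 = 2
a_6 = 1
b_6 = 3
c_6 = 2.5
p_6 = 1.5
q_6 = 1
a_7 = 6.5
b_7 = 1
c_7 = 4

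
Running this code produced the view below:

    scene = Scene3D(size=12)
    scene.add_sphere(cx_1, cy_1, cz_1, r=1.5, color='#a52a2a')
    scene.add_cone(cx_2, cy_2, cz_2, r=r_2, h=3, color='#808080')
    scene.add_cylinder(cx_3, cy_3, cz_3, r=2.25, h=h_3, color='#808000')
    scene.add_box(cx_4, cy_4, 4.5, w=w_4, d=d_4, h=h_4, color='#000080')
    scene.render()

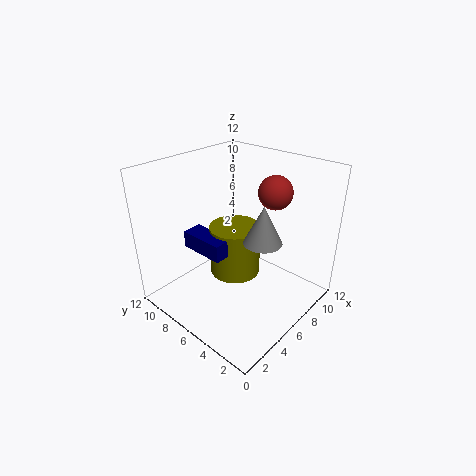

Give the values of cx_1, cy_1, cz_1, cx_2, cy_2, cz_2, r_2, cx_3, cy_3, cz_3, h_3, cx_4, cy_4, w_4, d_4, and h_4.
cx_1 = 10
cy_1 = 5.25
cz_1 = 9
cx_2 = 5.75
cy_2 = 3.25
cz_2 = 6.75
r_2 = 1.5
cx_3 = 7
cy_3 = 7.25
cz_3 = 1.75
h_3 = 4.5
cx_4 = 3.75
cy_4 = 6.25
w_4 = 1.75
d_4 = 4
h_4 = 1.5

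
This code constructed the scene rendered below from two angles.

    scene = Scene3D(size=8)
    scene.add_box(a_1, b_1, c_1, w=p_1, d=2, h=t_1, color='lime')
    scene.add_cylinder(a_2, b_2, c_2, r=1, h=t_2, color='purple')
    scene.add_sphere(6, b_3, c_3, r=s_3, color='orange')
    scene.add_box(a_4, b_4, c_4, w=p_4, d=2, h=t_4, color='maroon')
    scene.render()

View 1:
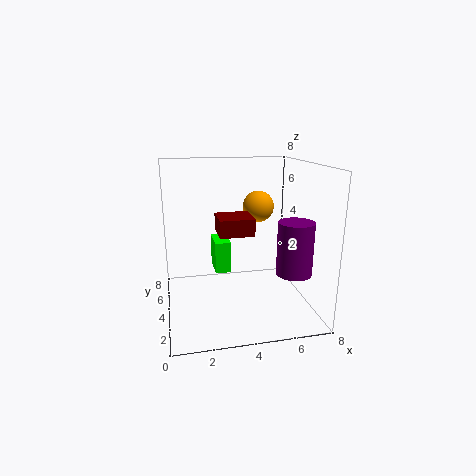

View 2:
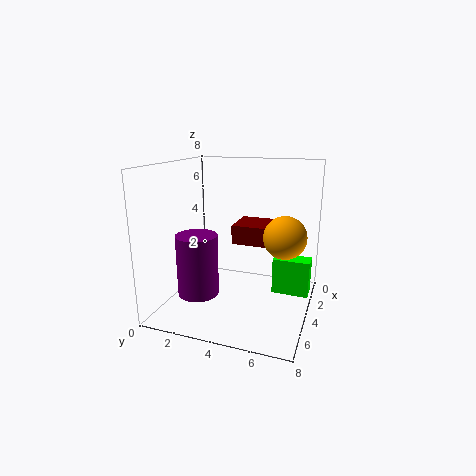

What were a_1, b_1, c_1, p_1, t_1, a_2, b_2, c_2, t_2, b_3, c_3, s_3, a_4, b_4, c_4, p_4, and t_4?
a_1 = 3; b_1 = 6; c_1 = 1; p_1 = 1; t_1 = 2; a_2 = 7; b_2 = 3; c_2 = 2; t_2 = 3; b_3 = 7; c_3 = 5; s_3 = 1; a_4 = 3; b_4 = 4; c_4 = 4; p_4 = 2; t_4 = 1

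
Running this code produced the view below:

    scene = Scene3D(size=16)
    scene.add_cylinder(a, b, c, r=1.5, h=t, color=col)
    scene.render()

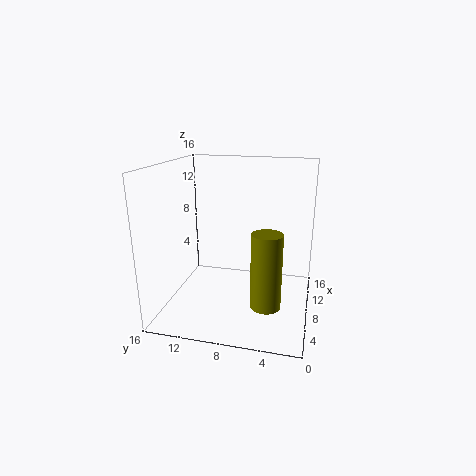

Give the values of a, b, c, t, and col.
a = 3; b = 4; c = 3; t = 7.5; col = 'olive'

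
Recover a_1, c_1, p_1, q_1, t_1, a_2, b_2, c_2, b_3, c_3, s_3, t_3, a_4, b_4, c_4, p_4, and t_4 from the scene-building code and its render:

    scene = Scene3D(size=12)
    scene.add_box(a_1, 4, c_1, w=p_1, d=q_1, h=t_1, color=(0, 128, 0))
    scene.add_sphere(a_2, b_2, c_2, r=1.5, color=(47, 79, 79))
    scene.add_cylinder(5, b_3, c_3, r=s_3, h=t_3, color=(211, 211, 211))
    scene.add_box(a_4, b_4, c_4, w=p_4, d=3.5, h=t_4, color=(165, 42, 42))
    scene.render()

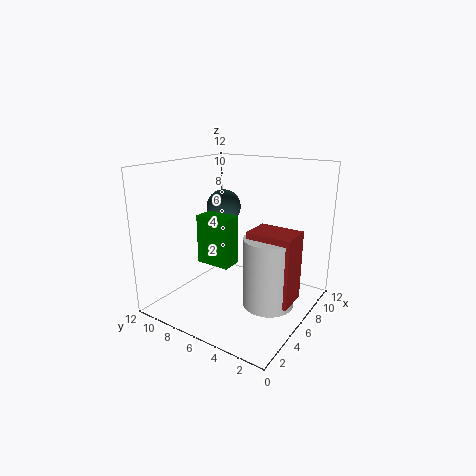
a_1 = 1.5, c_1 = 5.5, p_1 = 1.5, q_1 = 2.5, t_1 = 3.5, a_2 = 7.5, b_2 = 8.5, c_2 = 8, b_3 = 2.5, c_3 = 1.5, s_3 = 2, t_3 = 5.5, a_4 = 4, b_4 = 0.5, c_4 = 2, p_4 = 2.5, t_4 = 5.5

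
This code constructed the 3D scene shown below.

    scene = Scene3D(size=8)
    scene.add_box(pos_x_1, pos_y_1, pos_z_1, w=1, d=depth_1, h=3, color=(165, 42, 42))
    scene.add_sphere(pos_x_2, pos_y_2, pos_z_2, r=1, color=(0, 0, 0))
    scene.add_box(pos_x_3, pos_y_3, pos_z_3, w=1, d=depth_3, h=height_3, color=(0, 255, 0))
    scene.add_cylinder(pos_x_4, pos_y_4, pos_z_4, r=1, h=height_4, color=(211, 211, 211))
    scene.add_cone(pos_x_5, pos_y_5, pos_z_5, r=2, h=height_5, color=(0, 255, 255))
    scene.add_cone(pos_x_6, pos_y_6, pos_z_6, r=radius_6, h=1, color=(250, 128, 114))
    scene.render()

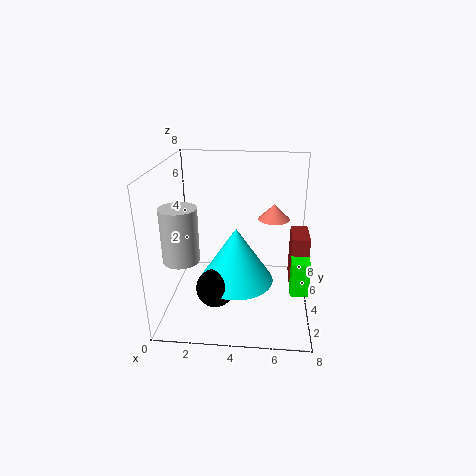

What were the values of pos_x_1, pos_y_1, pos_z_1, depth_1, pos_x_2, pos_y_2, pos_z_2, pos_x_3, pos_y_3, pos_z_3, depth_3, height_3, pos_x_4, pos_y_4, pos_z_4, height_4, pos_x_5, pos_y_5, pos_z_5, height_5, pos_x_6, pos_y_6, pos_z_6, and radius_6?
pos_x_1 = 7
pos_y_1 = 4
pos_z_1 = 1
depth_1 = 2
pos_x_2 = 3
pos_y_2 = 2
pos_z_2 = 2
pos_x_3 = 7
pos_y_3 = 3
pos_z_3 = 1
depth_3 = 3
height_3 = 2
pos_x_4 = 1
pos_y_4 = 3
pos_z_4 = 3
height_4 = 3
pos_x_5 = 4
pos_y_5 = 3
pos_z_5 = 2
height_5 = 3
pos_x_6 = 6
pos_y_6 = 7
pos_z_6 = 4
radius_6 = 1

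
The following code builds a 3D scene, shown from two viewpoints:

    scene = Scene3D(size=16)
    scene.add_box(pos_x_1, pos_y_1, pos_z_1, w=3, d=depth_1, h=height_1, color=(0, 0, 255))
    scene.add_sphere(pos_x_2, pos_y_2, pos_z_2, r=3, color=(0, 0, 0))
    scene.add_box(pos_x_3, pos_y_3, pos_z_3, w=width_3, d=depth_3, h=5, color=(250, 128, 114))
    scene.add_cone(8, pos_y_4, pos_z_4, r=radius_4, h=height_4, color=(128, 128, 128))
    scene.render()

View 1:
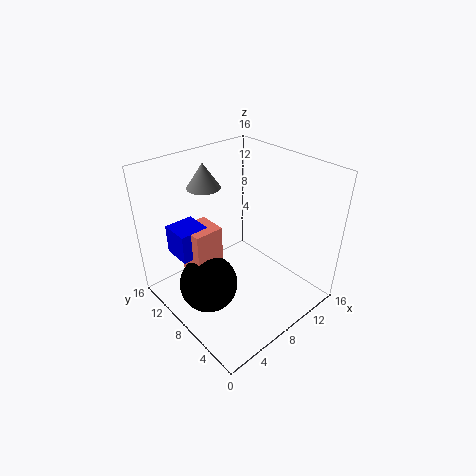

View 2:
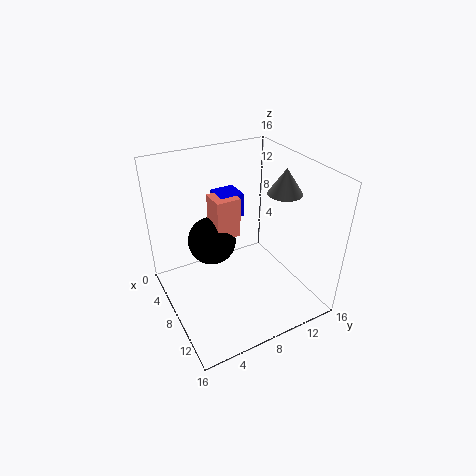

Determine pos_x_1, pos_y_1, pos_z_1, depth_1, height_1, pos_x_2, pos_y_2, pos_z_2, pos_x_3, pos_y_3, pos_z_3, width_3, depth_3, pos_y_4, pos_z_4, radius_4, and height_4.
pos_x_1 = 1
pos_y_1 = 8
pos_z_1 = 8
depth_1 = 3
height_1 = 3
pos_x_2 = 3
pos_y_2 = 7
pos_z_2 = 5
pos_x_3 = 2
pos_y_3 = 7
pos_z_3 = 6
width_3 = 3
depth_3 = 3
pos_y_4 = 14
pos_z_4 = 12
radius_4 = 2
height_4 = 3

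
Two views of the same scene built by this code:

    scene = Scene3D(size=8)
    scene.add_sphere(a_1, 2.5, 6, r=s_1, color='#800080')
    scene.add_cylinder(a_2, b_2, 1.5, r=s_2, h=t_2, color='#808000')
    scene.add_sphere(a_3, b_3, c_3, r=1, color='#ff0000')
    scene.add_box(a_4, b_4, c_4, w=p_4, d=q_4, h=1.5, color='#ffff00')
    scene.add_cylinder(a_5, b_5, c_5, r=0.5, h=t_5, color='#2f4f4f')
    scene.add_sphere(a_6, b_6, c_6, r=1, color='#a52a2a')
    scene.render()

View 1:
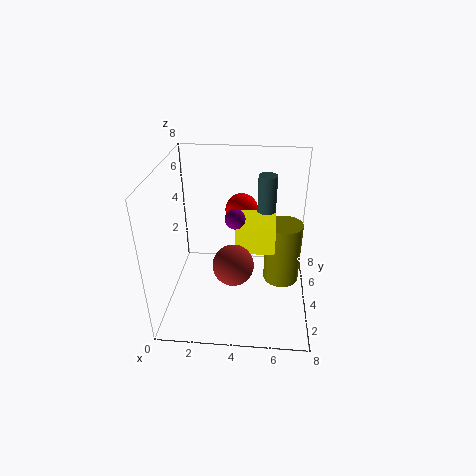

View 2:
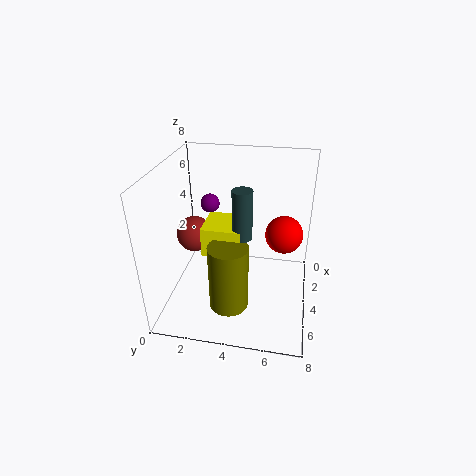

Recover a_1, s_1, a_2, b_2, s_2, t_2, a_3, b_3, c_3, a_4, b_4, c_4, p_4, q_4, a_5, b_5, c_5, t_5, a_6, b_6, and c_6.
a_1 = 4; s_1 = 0.5; a_2 = 6.5; b_2 = 4; s_2 = 1; t_2 = 3.5; a_3 = 4; b_3 = 6.5; c_3 = 4.5; a_4 = 4; b_4 = 2.5; c_4 = 4; p_4 = 2; q_4 = 2; a_5 = 5.5; b_5 = 4.5; c_5 = 5; t_5 = 2.5; a_6 = 4; b_6 = 1.5; c_6 = 4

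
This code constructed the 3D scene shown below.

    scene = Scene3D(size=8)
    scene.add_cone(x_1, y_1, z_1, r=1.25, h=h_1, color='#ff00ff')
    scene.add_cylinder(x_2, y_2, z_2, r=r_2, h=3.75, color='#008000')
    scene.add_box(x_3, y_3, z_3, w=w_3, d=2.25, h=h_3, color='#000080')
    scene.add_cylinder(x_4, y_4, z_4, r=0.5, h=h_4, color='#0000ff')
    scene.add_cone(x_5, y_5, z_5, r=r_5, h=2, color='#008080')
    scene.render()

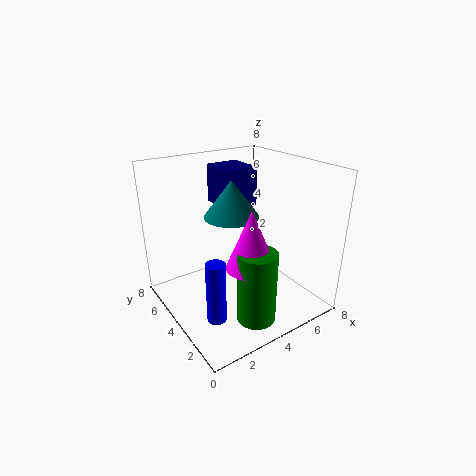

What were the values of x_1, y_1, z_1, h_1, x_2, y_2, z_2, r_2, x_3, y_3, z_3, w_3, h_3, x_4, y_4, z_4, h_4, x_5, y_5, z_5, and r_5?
x_1 = 3.25, y_1 = 1.75, z_1 = 3.5, h_1 = 3, x_2 = 3.25, y_2 = 1.25, z_2 = 0.75, r_2 = 1, x_3 = 4, y_3 = 5, z_3 = 5.25, w_3 = 2, h_3 = 2.25, x_4 = 1.5, y_4 = 2.25, z_4 = 0.75, h_4 = 3.25, x_5 = 3.75, y_5 = 4.25, z_5 = 5.25, r_5 = 1.5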